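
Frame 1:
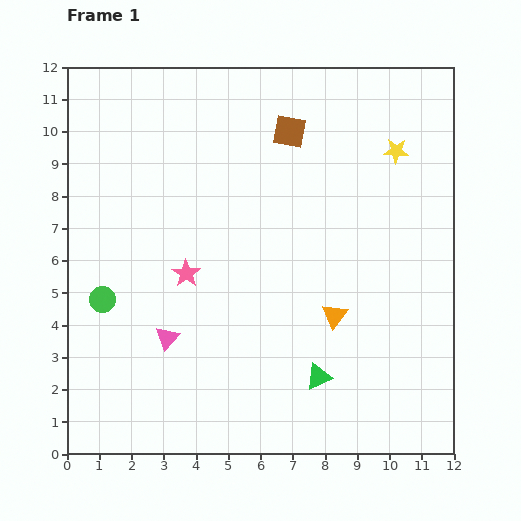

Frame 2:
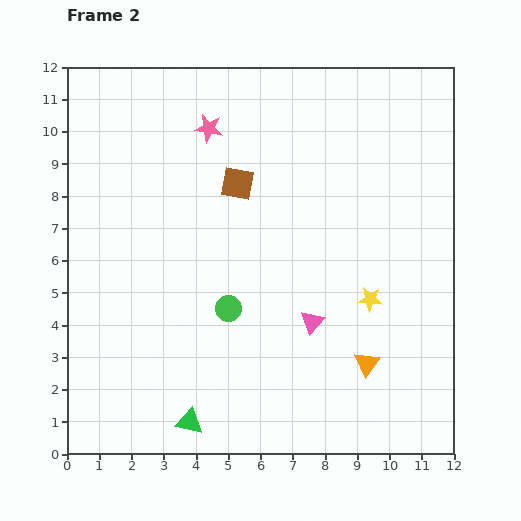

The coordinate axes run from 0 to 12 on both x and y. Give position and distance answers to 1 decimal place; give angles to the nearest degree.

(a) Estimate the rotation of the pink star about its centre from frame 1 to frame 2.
25° counter-clockwise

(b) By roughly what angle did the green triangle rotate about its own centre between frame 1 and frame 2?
36° clockwise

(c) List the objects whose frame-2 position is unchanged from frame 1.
none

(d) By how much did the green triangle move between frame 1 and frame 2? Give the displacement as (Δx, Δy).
(-4.0, -1.4)

The green triangle was at (7.8, 2.4) in frame 1 and (3.8, 1.0) in frame 2.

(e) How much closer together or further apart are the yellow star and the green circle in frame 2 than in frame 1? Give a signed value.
-5.8

Distance in frame 1: 10.2. Distance in frame 2: 4.4.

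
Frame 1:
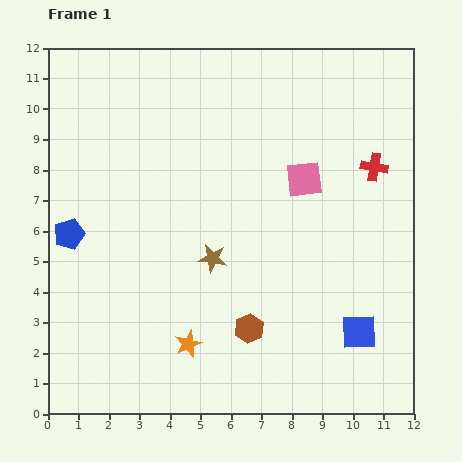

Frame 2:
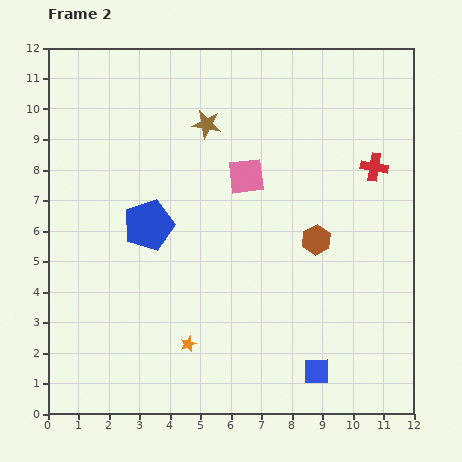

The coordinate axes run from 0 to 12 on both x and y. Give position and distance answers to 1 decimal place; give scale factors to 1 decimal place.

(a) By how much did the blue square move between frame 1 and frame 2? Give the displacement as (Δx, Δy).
(-1.4, -1.3)

The blue square was at (10.2, 2.7) in frame 1 and (8.8, 1.4) in frame 2.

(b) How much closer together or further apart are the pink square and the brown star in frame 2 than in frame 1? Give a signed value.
-1.9

Distance in frame 1: 4.0. Distance in frame 2: 2.1.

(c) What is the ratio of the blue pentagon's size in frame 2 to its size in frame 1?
1.6×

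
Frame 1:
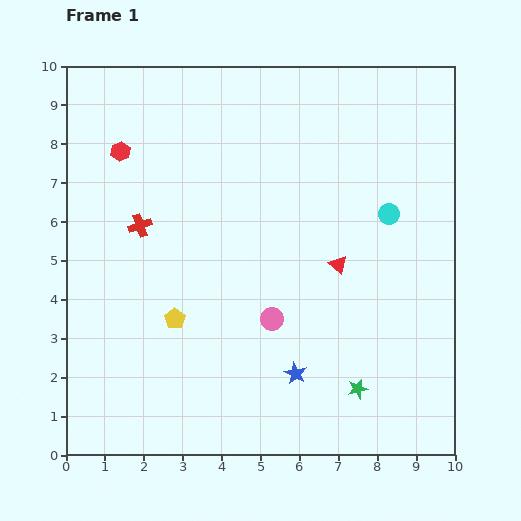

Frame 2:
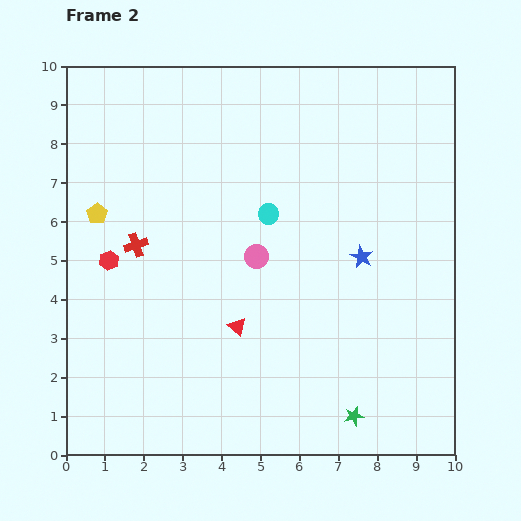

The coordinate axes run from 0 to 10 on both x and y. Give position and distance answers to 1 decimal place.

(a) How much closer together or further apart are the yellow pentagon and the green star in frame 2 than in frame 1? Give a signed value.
+3.4

Distance in frame 1: 5.0. Distance in frame 2: 8.4.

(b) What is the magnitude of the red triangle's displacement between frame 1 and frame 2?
3.1

The red triangle moved from (7.0, 4.9) to (4.4, 3.3), a distance of √(2.6² + 1.6²) ≈ 3.1.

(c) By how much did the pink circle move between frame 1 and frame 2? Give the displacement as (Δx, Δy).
(-0.4, 1.6)

The pink circle was at (5.3, 3.5) in frame 1 and (4.9, 5.1) in frame 2.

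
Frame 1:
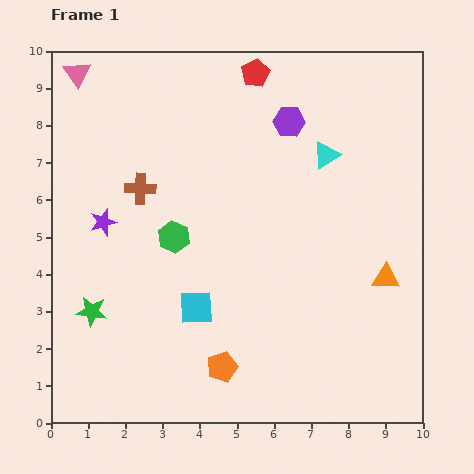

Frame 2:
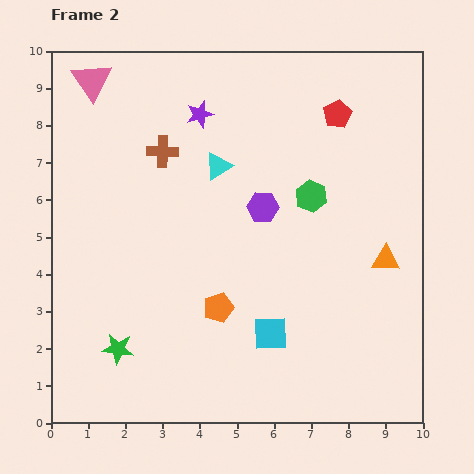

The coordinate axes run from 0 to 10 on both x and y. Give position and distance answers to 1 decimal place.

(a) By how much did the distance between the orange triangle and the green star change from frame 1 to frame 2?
-0.4

Distance in frame 1: 8.0. Distance in frame 2: 7.6.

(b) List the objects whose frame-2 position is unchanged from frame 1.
none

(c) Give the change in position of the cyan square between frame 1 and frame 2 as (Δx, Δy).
(2.0, -0.7)

The cyan square was at (3.9, 3.1) in frame 1 and (5.9, 2.4) in frame 2.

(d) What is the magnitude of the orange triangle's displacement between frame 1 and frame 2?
0.5

The orange triangle moved from (9.0, 3.9) to (9.0, 4.4), a distance of √(0.0² + 0.5²) ≈ 0.5.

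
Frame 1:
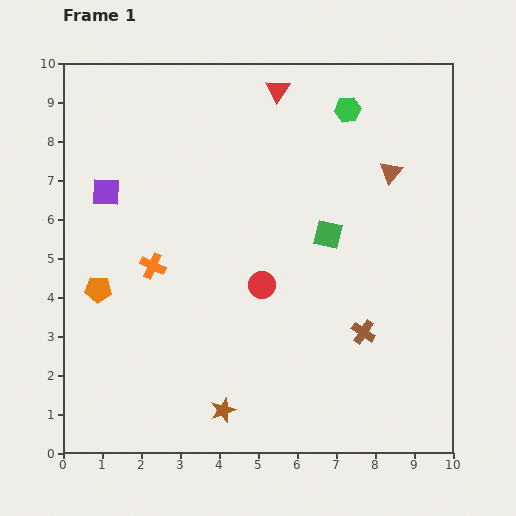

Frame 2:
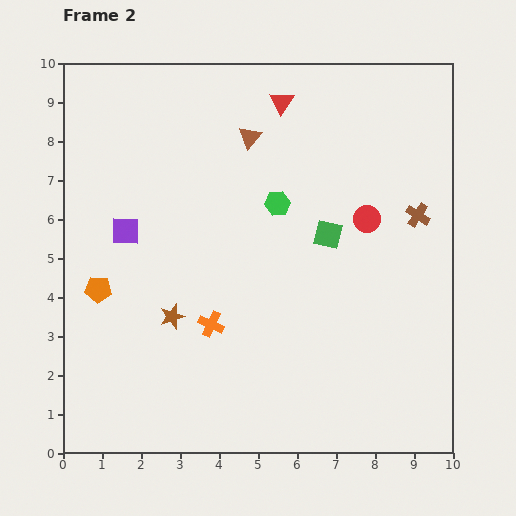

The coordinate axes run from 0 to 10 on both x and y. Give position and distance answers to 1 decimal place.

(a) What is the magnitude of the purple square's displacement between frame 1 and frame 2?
1.1

The purple square moved from (1.1, 6.7) to (1.6, 5.7), a distance of √(0.5² + 1.0²) ≈ 1.1.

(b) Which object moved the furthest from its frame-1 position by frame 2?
the brown triangle

(moved 3.7; next 3.3)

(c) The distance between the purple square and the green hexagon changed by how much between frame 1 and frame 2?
-2.5

Distance in frame 1: 6.5. Distance in frame 2: 4.0.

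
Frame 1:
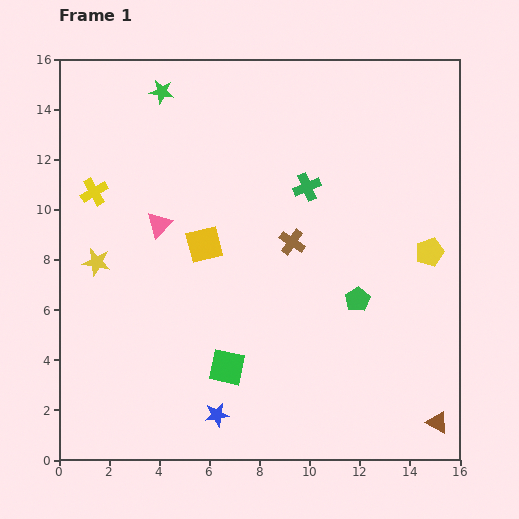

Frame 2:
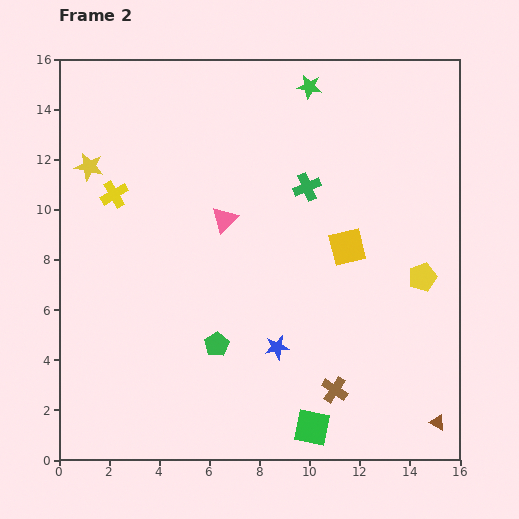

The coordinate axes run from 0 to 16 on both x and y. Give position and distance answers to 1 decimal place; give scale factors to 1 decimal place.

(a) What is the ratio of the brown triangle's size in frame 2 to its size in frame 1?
0.7×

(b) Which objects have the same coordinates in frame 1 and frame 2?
the brown triangle, the green cross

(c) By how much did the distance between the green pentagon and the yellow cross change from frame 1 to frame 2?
-4.0

Distance in frame 1: 11.3. Distance in frame 2: 7.3.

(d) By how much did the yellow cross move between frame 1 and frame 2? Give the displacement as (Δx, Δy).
(0.8, -0.1)

The yellow cross was at (1.4, 10.7) in frame 1 and (2.2, 10.6) in frame 2.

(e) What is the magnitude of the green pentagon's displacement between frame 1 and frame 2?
5.9

The green pentagon moved from (11.9, 6.4) to (6.3, 4.6), a distance of √(5.6² + 1.8²) ≈ 5.9.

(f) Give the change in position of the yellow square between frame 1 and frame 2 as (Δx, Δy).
(5.7, -0.1)

The yellow square was at (5.8, 8.6) in frame 1 and (11.5, 8.5) in frame 2.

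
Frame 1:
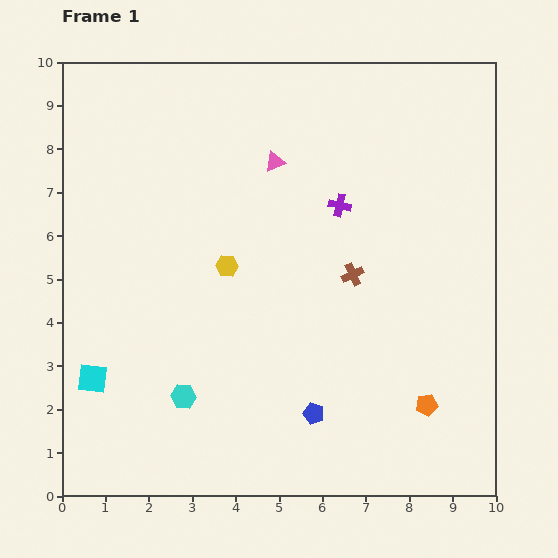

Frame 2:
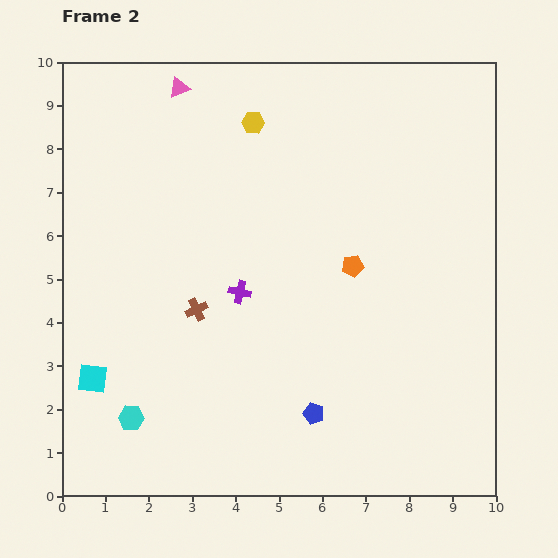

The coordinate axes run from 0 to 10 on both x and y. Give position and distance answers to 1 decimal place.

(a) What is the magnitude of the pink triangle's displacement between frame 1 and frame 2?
2.8

The pink triangle moved from (4.9, 7.7) to (2.7, 9.4), a distance of √(2.2² + 1.7²) ≈ 2.8.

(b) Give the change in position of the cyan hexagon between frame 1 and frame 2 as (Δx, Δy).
(-1.2, -0.5)

The cyan hexagon was at (2.8, 2.3) in frame 1 and (1.6, 1.8) in frame 2.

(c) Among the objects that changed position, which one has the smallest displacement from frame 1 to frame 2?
the cyan hexagon

(moved 1.3)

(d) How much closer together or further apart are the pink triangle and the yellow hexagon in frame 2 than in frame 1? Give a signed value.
-0.7

Distance in frame 1: 2.6. Distance in frame 2: 1.9.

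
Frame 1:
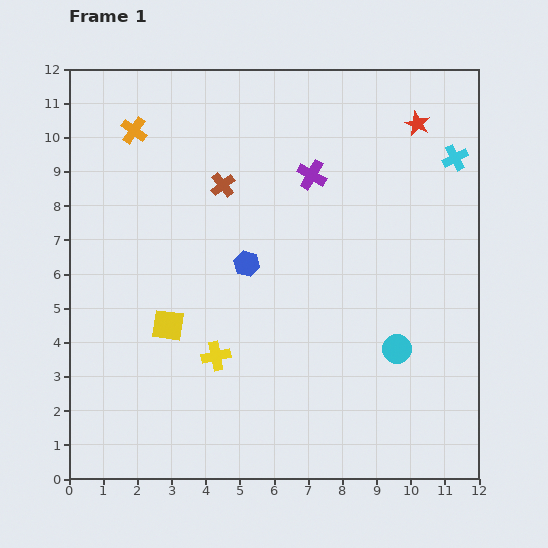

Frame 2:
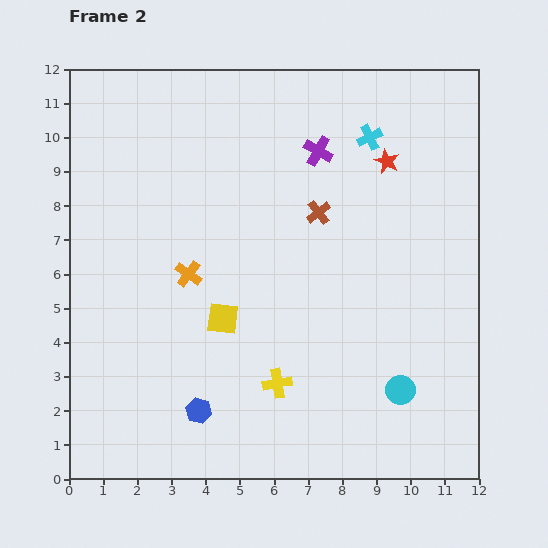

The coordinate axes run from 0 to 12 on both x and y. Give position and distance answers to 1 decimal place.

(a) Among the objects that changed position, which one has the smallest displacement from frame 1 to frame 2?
the purple cross

(moved 0.7)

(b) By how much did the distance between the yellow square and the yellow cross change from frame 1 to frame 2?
+0.8

Distance in frame 1: 1.7. Distance in frame 2: 2.5.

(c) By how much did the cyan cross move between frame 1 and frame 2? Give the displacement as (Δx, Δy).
(-2.5, 0.6)

The cyan cross was at (11.3, 9.4) in frame 1 and (8.8, 10.0) in frame 2.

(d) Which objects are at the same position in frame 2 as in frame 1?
none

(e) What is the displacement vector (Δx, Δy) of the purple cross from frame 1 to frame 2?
(0.2, 0.7)

The purple cross was at (7.1, 8.9) in frame 1 and (7.3, 9.6) in frame 2.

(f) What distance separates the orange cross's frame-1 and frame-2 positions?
4.5

The orange cross moved from (1.9, 10.2) to (3.5, 6.0), a distance of √(1.6² + 4.2²) ≈ 4.5.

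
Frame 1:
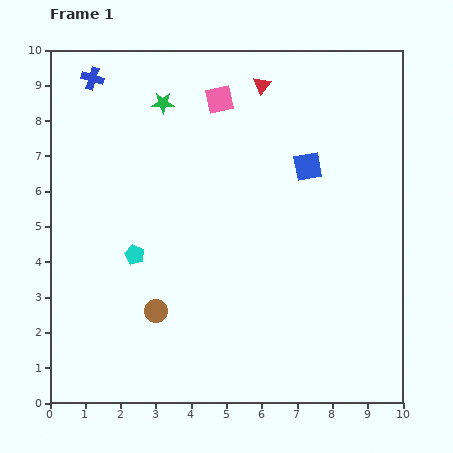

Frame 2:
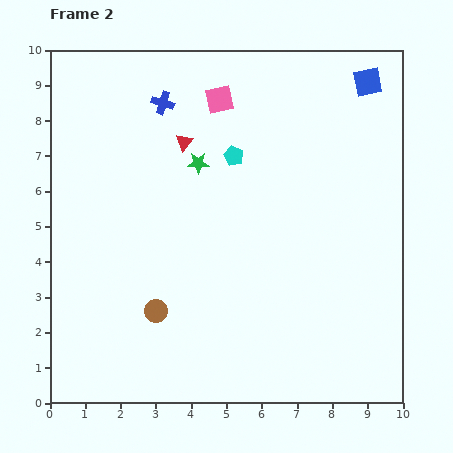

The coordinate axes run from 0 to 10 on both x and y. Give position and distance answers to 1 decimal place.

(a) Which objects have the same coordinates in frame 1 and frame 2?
the pink square, the brown circle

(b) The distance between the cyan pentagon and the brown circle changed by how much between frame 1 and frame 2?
+3.2

Distance in frame 1: 1.7. Distance in frame 2: 4.9.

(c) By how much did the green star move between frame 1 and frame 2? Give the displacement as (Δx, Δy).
(1.0, -1.7)

The green star was at (3.2, 8.5) in frame 1 and (4.2, 6.8) in frame 2.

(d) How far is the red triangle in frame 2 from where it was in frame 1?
2.7

The red triangle moved from (6.0, 9.0) to (3.8, 7.4), a distance of √(2.2² + 1.6²) ≈ 2.7.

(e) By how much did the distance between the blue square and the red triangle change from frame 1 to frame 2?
+2.9

Distance in frame 1: 2.6. Distance in frame 2: 5.5.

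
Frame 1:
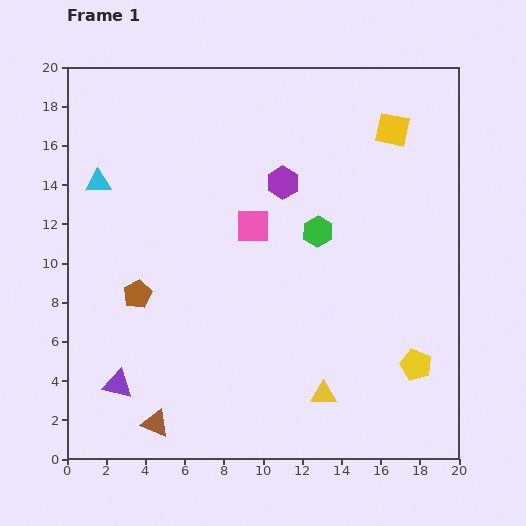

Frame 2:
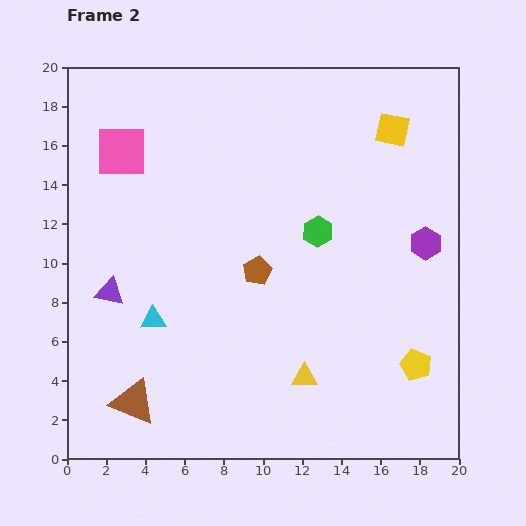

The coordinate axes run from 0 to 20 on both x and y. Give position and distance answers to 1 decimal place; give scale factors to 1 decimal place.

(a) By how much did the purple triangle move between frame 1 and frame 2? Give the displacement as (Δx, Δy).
(-0.4, 4.7)

The purple triangle was at (2.6, 3.8) in frame 1 and (2.2, 8.5) in frame 2.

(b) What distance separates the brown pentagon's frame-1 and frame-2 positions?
6.2

The brown pentagon moved from (3.6, 8.4) to (9.7, 9.6), a distance of √(6.1² + 1.2²) ≈ 6.2.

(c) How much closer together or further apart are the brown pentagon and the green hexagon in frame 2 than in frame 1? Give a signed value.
-6.0

Distance in frame 1: 9.7. Distance in frame 2: 3.7.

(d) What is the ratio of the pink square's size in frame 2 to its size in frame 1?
1.5×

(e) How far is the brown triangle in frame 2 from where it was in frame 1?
1.6

The brown triangle moved from (4.5, 1.8) to (3.4, 2.9), a distance of √(1.1² + 1.1²) ≈ 1.6.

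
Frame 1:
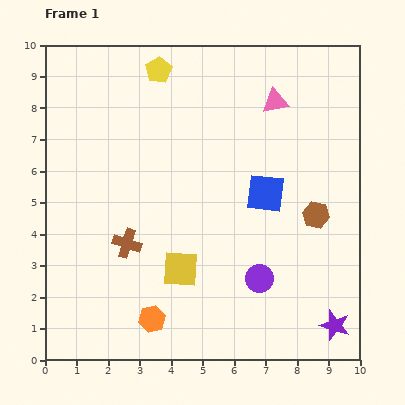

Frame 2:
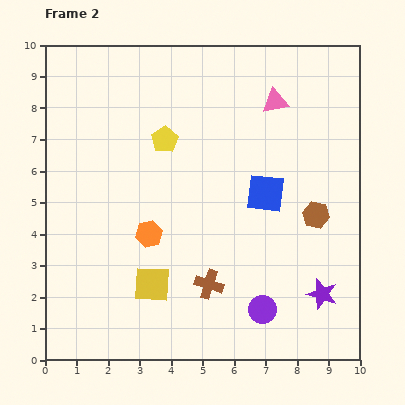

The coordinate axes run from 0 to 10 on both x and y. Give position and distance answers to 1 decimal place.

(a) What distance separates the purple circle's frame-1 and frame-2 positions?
1.0

The purple circle moved from (6.8, 2.6) to (6.9, 1.6), a distance of √(0.1² + 1.0²) ≈ 1.0.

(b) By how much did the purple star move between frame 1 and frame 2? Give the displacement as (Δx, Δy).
(-0.4, 1.0)

The purple star was at (9.2, 1.1) in frame 1 and (8.8, 2.1) in frame 2.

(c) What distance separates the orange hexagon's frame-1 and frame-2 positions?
2.7

The orange hexagon moved from (3.4, 1.3) to (3.3, 4.0), a distance of √(0.1² + 2.7²) ≈ 2.7.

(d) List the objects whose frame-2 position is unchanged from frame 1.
the pink triangle, the brown hexagon, the blue square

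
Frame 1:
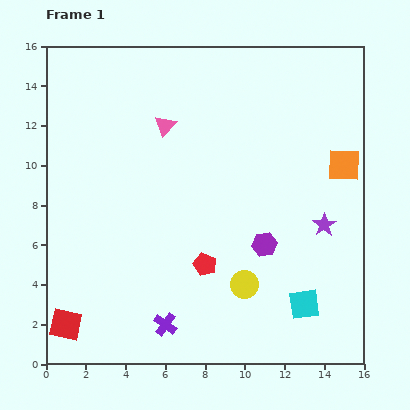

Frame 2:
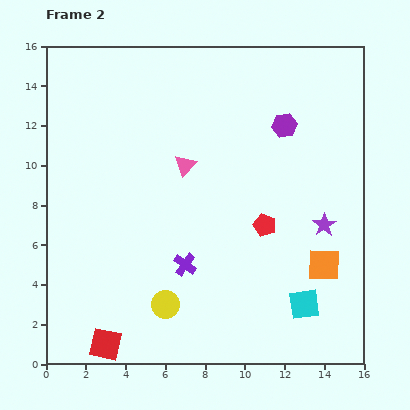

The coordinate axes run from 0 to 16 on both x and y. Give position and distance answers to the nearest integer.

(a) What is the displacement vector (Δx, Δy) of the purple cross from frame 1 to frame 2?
(1, 3)

The purple cross was at (6, 2) in frame 1 and (7, 5) in frame 2.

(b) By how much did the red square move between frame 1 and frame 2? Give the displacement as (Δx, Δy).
(2, -1)

The red square was at (1, 2) in frame 1 and (3, 1) in frame 2.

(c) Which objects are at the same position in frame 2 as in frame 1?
the purple star, the cyan square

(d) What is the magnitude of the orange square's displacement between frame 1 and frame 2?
5

The orange square moved from (15, 10) to (14, 5), a distance of √(1² + 5²) ≈ 5.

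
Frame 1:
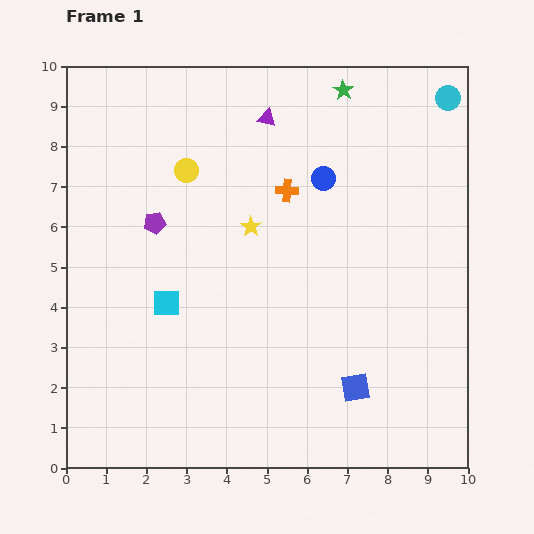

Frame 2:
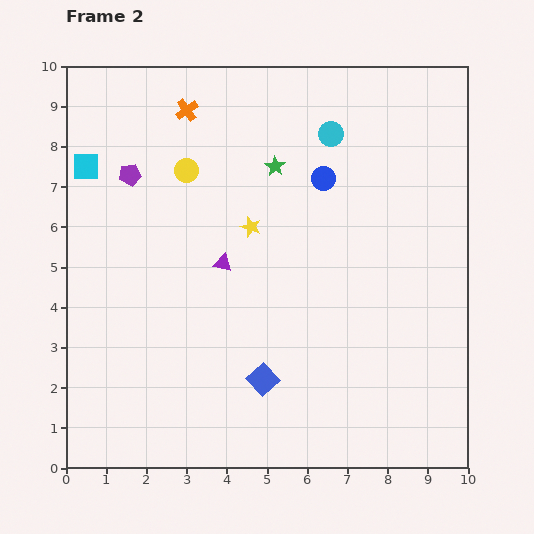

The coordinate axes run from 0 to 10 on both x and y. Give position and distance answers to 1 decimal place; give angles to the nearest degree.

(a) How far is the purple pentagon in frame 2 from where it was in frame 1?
1.3

The purple pentagon moved from (2.2, 6.1) to (1.6, 7.3), a distance of √(0.6² + 1.2²) ≈ 1.3.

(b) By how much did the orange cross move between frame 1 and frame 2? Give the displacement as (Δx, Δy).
(-2.5, 2.0)

The orange cross was at (5.5, 6.9) in frame 1 and (3.0, 8.9) in frame 2.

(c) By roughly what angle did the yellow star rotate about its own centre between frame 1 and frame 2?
16° counter-clockwise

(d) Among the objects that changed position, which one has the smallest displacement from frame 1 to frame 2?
the purple pentagon

(moved 1.3)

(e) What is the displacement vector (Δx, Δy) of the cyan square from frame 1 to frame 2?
(-2.0, 3.4)

The cyan square was at (2.5, 4.1) in frame 1 and (0.5, 7.5) in frame 2.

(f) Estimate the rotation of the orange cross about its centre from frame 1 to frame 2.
39° counter-clockwise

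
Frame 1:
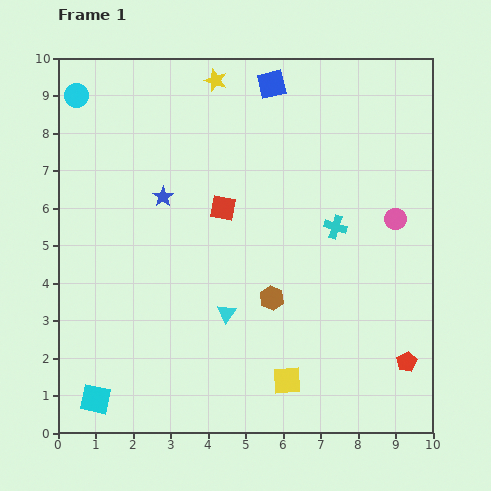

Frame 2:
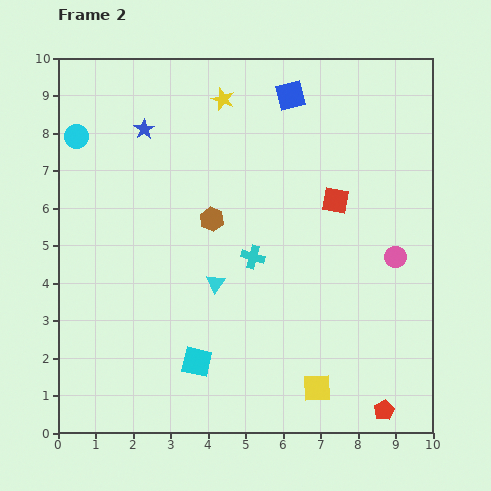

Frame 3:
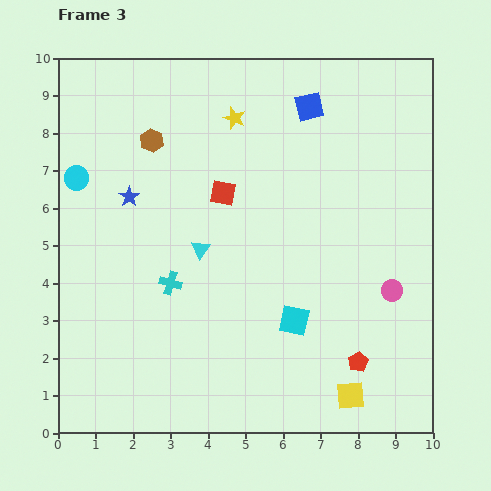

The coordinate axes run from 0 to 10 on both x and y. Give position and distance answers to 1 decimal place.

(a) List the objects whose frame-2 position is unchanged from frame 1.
none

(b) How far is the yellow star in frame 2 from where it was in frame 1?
0.5

The yellow star moved from (4.2, 9.4) to (4.4, 8.9), a distance of √(0.2² + 0.5²) ≈ 0.5.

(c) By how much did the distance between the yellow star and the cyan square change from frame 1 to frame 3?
-3.5

Distance in frame 1: 9.1. Distance in frame 3: 5.6.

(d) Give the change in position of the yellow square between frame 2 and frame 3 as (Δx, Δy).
(0.9, -0.2)

The yellow square was at (6.9, 1.2) in frame 2 and (7.8, 1.0) in frame 3.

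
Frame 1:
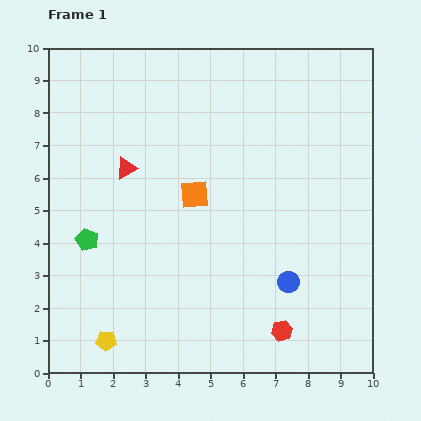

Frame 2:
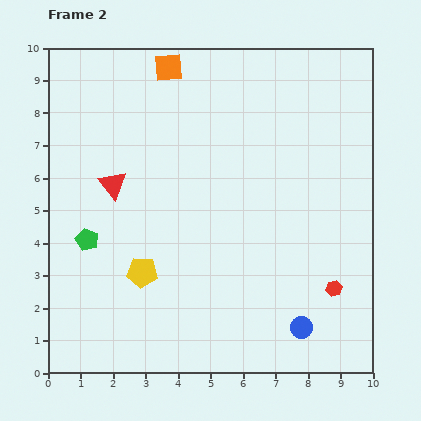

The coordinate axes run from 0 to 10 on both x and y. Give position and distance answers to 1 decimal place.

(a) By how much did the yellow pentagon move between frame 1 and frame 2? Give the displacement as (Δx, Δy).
(1.1, 2.1)

The yellow pentagon was at (1.8, 1.0) in frame 1 and (2.9, 3.1) in frame 2.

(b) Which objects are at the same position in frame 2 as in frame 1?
the green pentagon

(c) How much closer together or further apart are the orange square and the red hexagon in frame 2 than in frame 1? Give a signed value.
+3.5

Distance in frame 1: 5.0. Distance in frame 2: 8.5.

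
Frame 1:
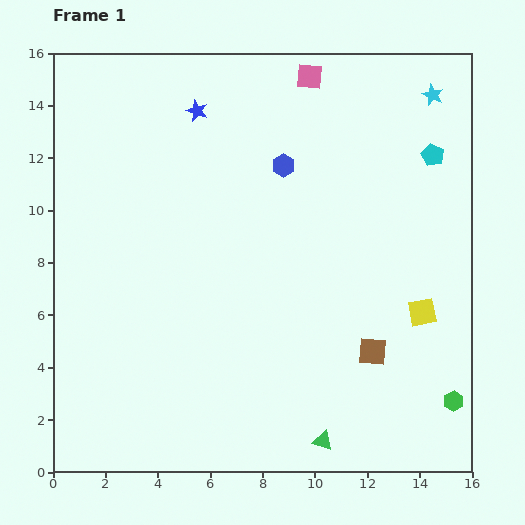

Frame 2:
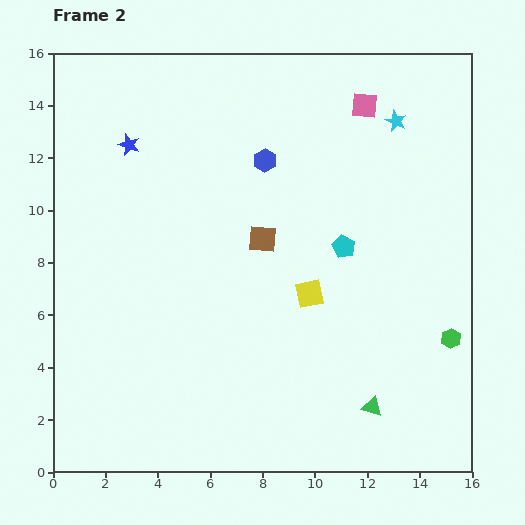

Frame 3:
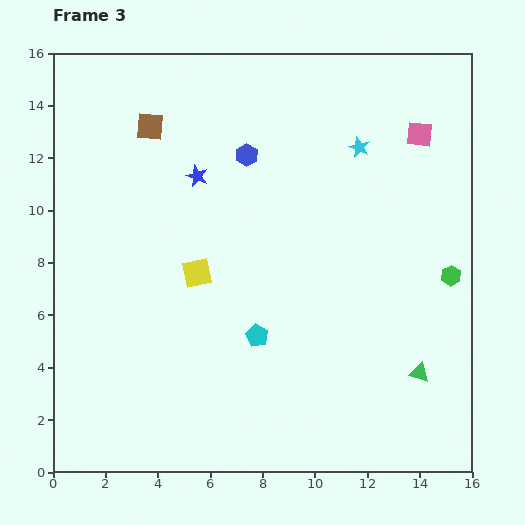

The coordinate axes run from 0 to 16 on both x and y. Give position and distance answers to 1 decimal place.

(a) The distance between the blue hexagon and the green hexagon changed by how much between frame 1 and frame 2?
-1.3

Distance in frame 1: 11.1. Distance in frame 2: 9.8.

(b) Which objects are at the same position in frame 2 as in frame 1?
none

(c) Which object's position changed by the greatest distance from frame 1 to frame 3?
the brown square

(moved 12.1; next 9.6)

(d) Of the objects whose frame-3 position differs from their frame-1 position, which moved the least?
the blue hexagon

(moved 1.5)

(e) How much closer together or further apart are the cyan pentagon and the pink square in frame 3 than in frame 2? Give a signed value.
+4.4

Distance in frame 2: 5.5. Distance in frame 3: 9.9.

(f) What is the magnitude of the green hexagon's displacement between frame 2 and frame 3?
2.4

The green hexagon moved from (15.2, 5.1) to (15.2, 7.5), a distance of √(0.0² + 2.4²) ≈ 2.4.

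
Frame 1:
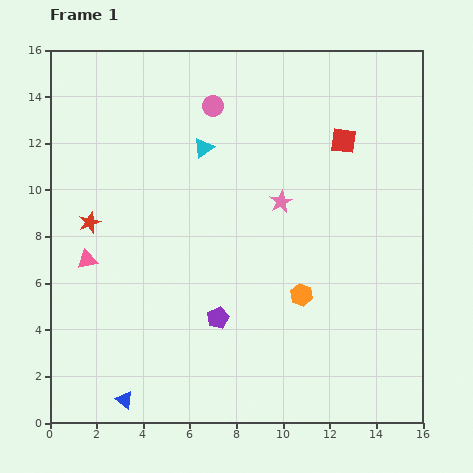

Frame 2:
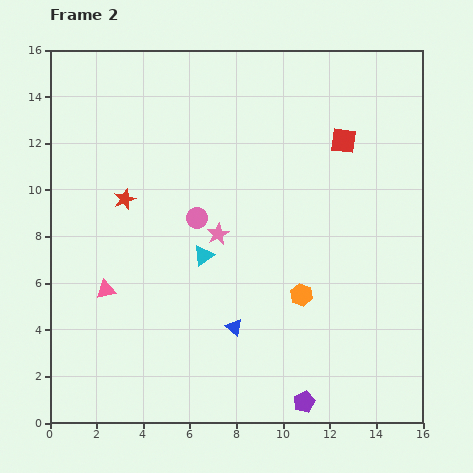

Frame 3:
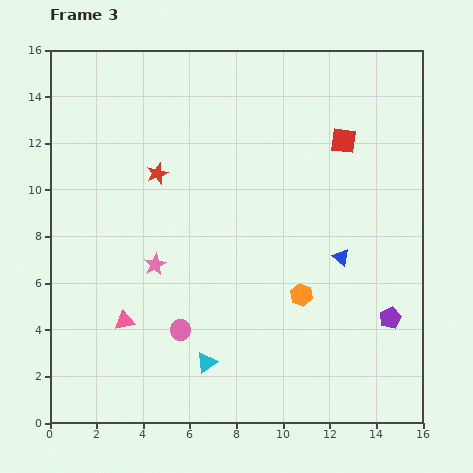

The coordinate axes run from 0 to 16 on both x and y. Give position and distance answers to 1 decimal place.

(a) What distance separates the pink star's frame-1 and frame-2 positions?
3.0

The pink star moved from (9.9, 9.5) to (7.2, 8.1), a distance of √(2.7² + 1.4²) ≈ 3.0.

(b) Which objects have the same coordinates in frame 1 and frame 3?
the orange hexagon, the red square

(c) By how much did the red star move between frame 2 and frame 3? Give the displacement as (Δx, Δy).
(1.4, 1.1)

The red star was at (3.2, 9.6) in frame 2 and (4.6, 10.7) in frame 3.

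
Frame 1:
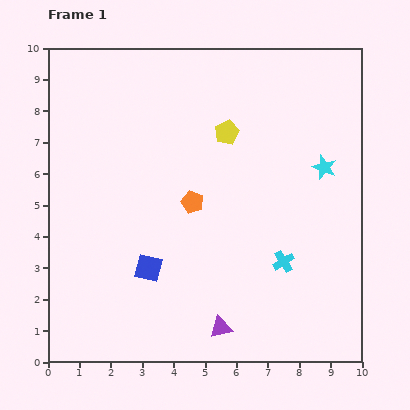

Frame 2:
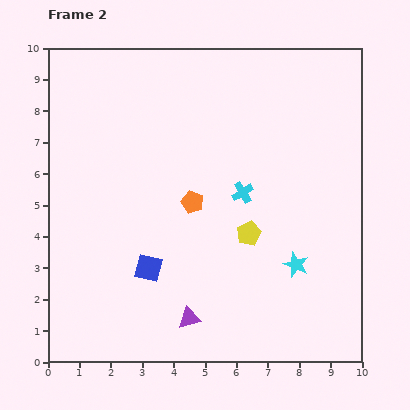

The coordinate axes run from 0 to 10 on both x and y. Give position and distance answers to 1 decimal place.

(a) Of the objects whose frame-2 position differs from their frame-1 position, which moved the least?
the purple triangle

(moved 1.0)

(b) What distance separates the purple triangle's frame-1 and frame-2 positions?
1.0

The purple triangle moved from (5.5, 1.1) to (4.5, 1.4), a distance of √(1.0² + 0.3²) ≈ 1.0.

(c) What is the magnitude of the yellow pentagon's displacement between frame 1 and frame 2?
3.3

The yellow pentagon moved from (5.7, 7.3) to (6.4, 4.1), a distance of √(0.7² + 3.2²) ≈ 3.3.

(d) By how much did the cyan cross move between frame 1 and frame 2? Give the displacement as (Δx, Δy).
(-1.3, 2.2)

The cyan cross was at (7.5, 3.2) in frame 1 and (6.2, 5.4) in frame 2.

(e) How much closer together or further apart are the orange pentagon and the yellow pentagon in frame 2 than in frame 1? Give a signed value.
-0.4

Distance in frame 1: 2.5. Distance in frame 2: 2.1.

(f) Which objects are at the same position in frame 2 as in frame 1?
the orange pentagon, the blue square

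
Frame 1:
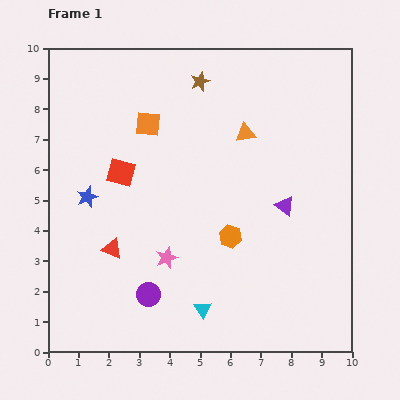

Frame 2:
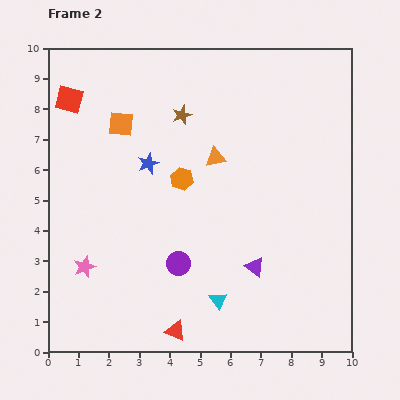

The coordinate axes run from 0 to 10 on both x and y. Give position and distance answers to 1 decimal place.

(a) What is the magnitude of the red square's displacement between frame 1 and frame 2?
2.9

The red square moved from (2.4, 5.9) to (0.7, 8.3), a distance of √(1.7² + 2.4²) ≈ 2.9.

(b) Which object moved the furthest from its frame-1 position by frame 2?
the red triangle

(moved 3.4; next 2.9)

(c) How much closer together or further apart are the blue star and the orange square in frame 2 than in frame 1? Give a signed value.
-1.5

Distance in frame 1: 3.1. Distance in frame 2: 1.6.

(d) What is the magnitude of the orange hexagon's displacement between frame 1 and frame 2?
2.5

The orange hexagon moved from (6.0, 3.8) to (4.4, 5.7), a distance of √(1.6² + 1.9²) ≈ 2.5.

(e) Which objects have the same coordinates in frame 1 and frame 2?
none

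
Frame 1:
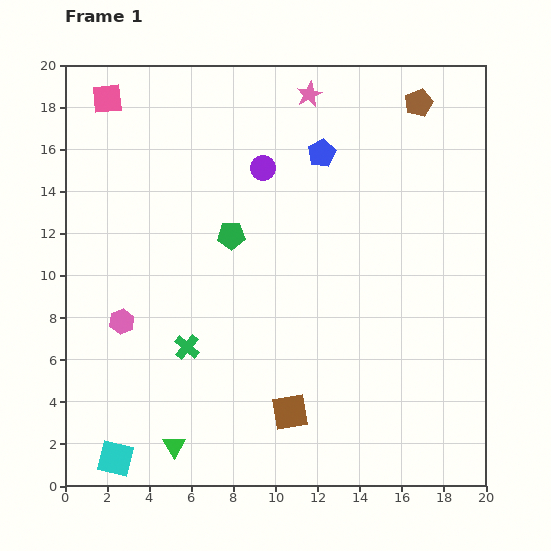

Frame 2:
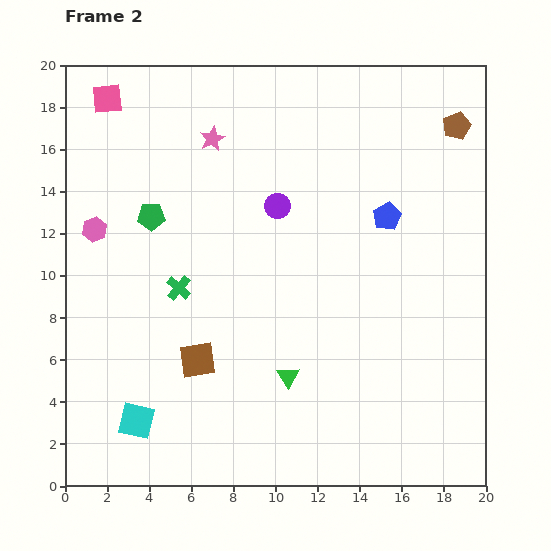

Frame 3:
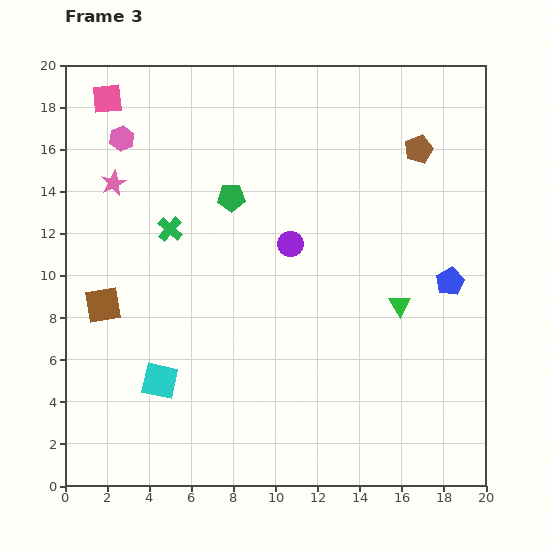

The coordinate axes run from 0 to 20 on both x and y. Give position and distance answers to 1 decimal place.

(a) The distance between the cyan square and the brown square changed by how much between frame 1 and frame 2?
-4.5

Distance in frame 1: 8.6. Distance in frame 2: 4.1.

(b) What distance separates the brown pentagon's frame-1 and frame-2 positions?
2.1

The brown pentagon moved from (16.8, 18.2) to (18.6, 17.1), a distance of √(1.8² + 1.1²) ≈ 2.1.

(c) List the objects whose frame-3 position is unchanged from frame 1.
the pink square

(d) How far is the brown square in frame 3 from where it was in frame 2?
5.2

The brown square moved from (6.3, 6.0) to (1.8, 8.6), a distance of √(4.5² + 2.6²) ≈ 5.2.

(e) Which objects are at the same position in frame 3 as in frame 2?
the pink square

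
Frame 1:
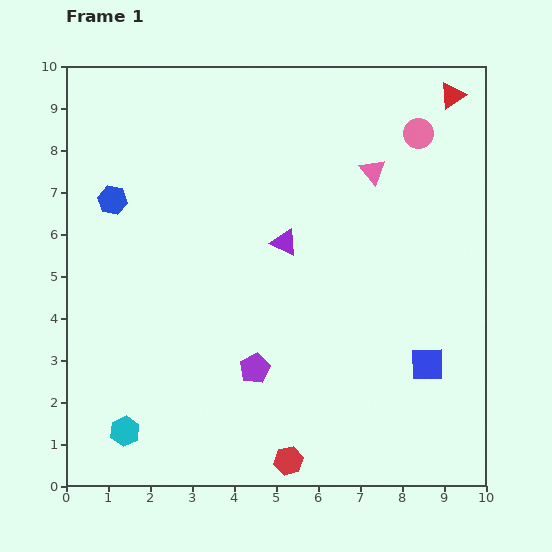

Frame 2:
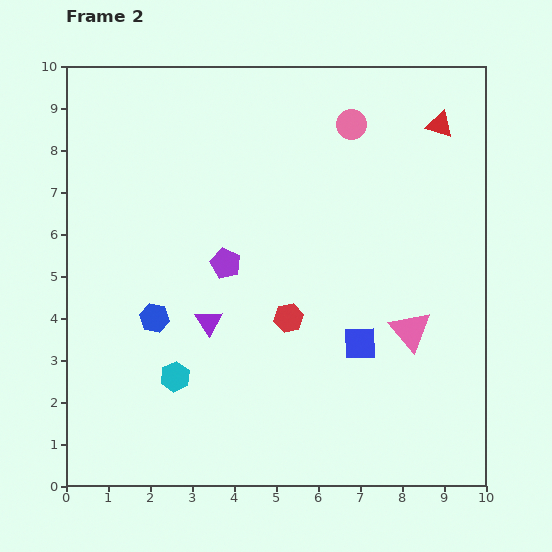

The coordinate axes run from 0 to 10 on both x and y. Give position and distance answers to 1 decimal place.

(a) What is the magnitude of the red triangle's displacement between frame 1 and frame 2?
0.8

The red triangle moved from (9.2, 9.3) to (8.9, 8.6), a distance of √(0.3² + 0.7²) ≈ 0.8.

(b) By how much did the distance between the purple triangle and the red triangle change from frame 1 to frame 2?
+1.9

Distance in frame 1: 5.3. Distance in frame 2: 7.2.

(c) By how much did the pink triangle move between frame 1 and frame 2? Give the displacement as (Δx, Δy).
(0.9, -3.8)

The pink triangle was at (7.3, 7.5) in frame 1 and (8.2, 3.7) in frame 2.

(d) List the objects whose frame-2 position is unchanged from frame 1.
none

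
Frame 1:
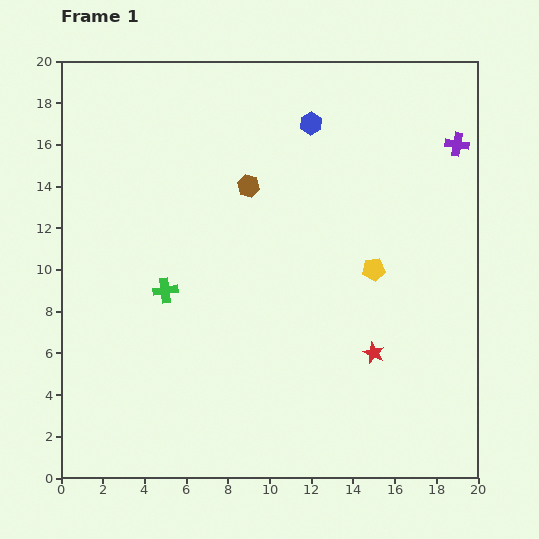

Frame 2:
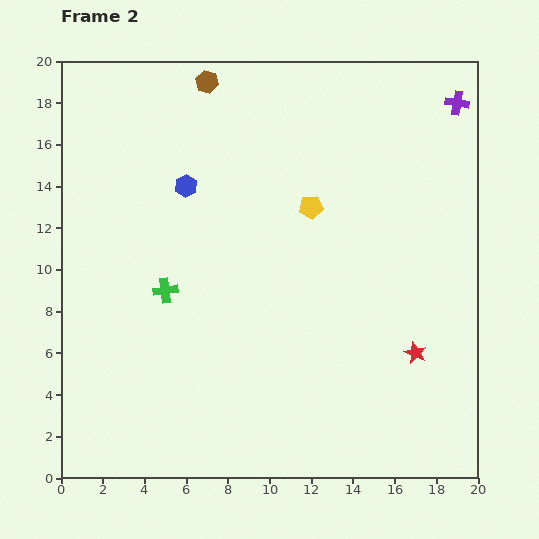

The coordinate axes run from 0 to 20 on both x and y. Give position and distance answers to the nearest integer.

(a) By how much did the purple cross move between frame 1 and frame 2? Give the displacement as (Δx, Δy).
(0, 2)

The purple cross was at (19, 16) in frame 1 and (19, 18) in frame 2.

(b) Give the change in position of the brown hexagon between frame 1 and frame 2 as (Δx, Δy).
(-2, 5)

The brown hexagon was at (9, 14) in frame 1 and (7, 19) in frame 2.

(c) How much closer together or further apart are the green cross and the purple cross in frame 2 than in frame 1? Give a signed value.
+1

Distance in frame 1: 16. Distance in frame 2: 17.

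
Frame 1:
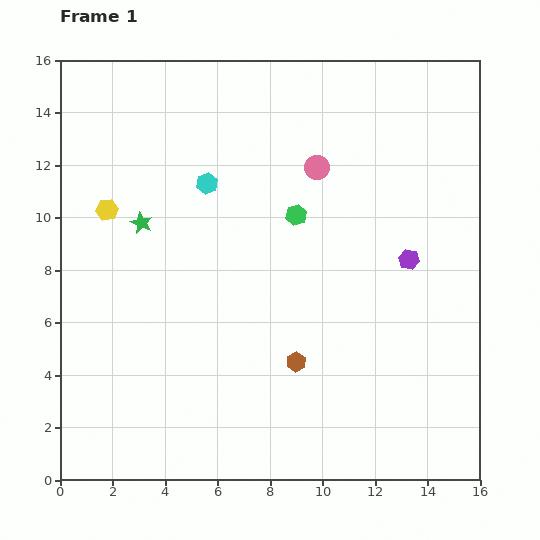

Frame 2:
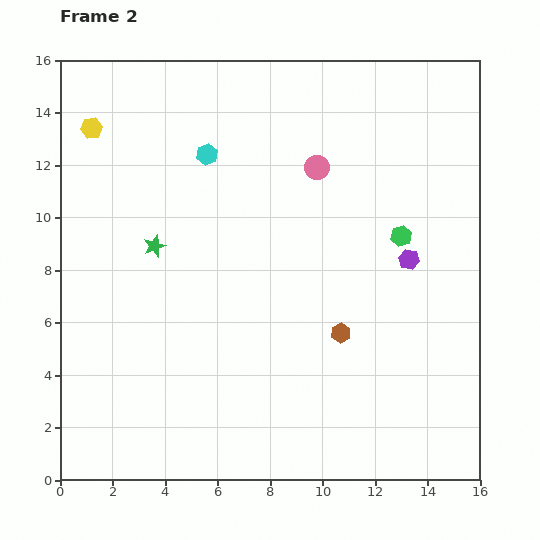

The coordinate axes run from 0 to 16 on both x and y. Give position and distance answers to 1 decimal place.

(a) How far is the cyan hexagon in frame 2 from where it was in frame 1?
1.1

The cyan hexagon moved from (5.6, 11.3) to (5.6, 12.4), a distance of √(0.0² + 1.1²) ≈ 1.1.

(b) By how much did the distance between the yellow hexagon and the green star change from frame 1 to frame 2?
+3.7

Distance in frame 1: 1.4. Distance in frame 2: 5.1.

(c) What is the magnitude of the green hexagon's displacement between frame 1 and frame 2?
4.1

The green hexagon moved from (9.0, 10.1) to (13.0, 9.3), a distance of √(4.0² + 0.8²) ≈ 4.1.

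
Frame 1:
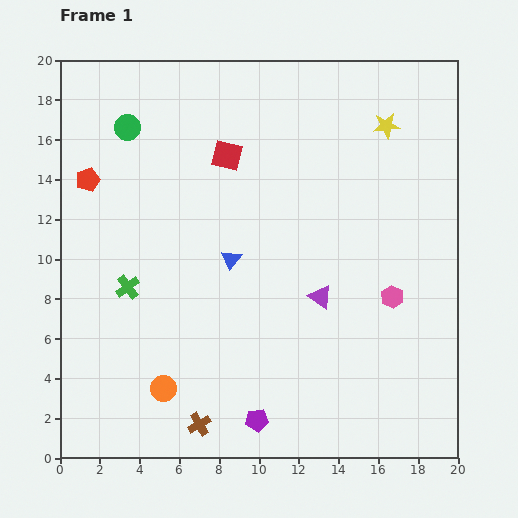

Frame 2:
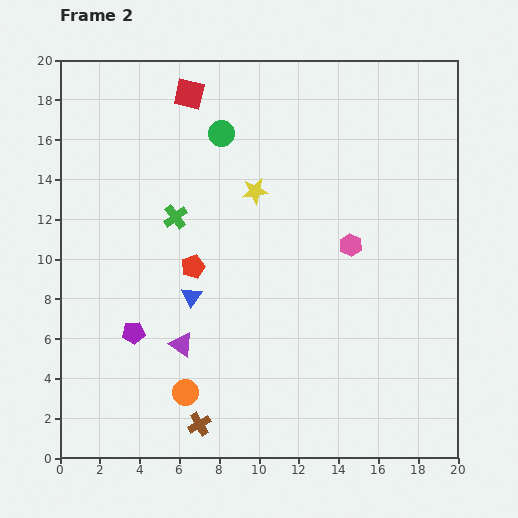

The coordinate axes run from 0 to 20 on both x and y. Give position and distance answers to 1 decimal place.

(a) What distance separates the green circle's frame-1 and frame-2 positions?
4.7

The green circle moved from (3.4, 16.6) to (8.1, 16.3), a distance of √(4.7² + 0.3²) ≈ 4.7.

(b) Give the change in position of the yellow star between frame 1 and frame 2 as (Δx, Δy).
(-6.6, -3.3)

The yellow star was at (16.4, 16.7) in frame 1 and (9.8, 13.4) in frame 2.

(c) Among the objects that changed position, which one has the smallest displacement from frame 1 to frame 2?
the orange circle

(moved 1.1)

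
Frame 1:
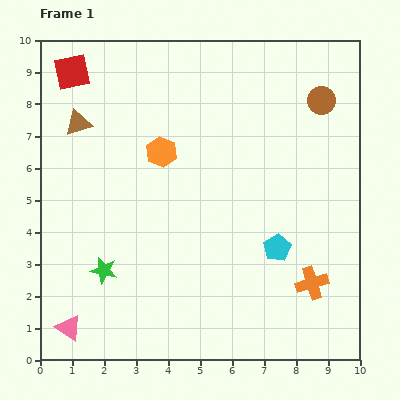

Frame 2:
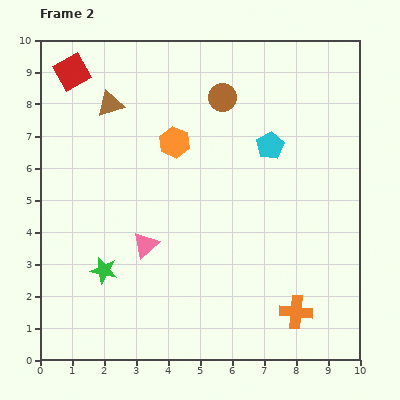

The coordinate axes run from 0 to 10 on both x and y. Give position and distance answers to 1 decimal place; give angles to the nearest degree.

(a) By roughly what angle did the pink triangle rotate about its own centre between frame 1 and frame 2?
44° clockwise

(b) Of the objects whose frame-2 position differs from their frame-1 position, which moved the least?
the orange hexagon

(moved 0.5)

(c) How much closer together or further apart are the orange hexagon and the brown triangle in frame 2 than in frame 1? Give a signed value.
-0.5

Distance in frame 1: 2.8. Distance in frame 2: 2.3.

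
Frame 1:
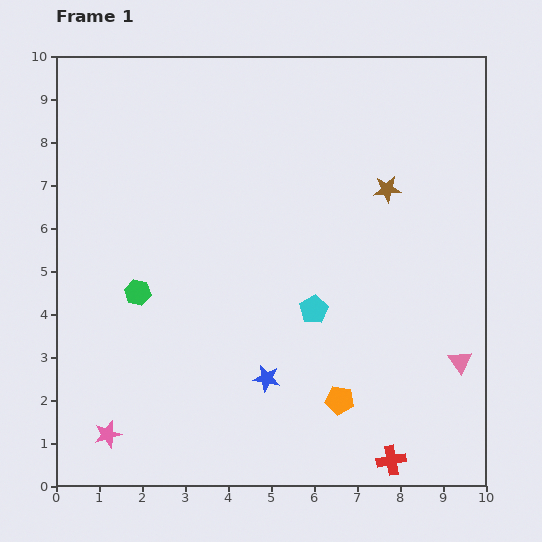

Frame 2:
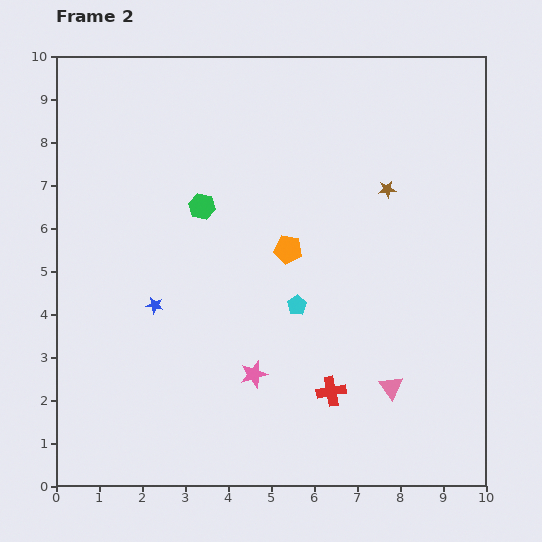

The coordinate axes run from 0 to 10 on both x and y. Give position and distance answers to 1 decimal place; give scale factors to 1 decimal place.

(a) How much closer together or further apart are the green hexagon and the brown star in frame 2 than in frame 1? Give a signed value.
-2.0

Distance in frame 1: 6.3. Distance in frame 2: 4.3.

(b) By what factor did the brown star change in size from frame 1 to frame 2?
0.7×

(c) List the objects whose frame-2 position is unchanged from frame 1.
the brown star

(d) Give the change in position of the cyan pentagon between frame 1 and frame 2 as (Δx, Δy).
(-0.4, 0.1)

The cyan pentagon was at (6.0, 4.1) in frame 1 and (5.6, 4.2) in frame 2.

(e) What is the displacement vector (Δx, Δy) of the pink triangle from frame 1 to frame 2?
(-1.6, -0.6)

The pink triangle was at (9.4, 2.9) in frame 1 and (7.8, 2.3) in frame 2.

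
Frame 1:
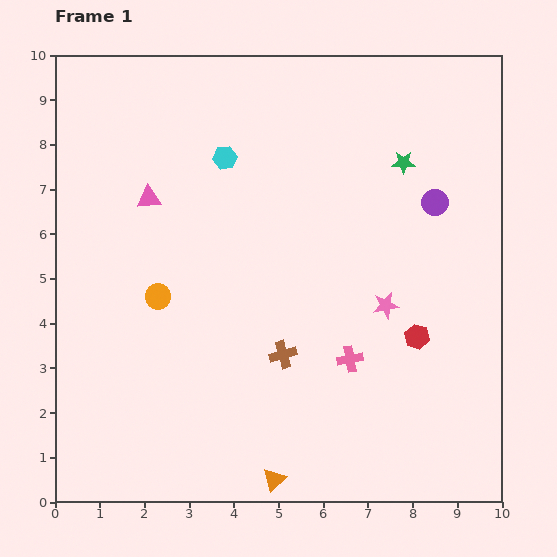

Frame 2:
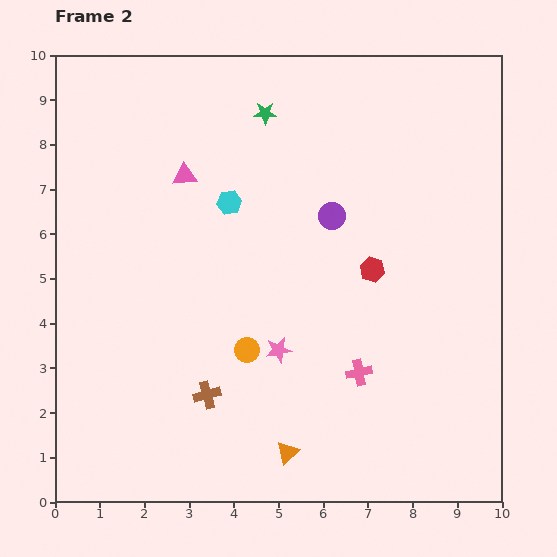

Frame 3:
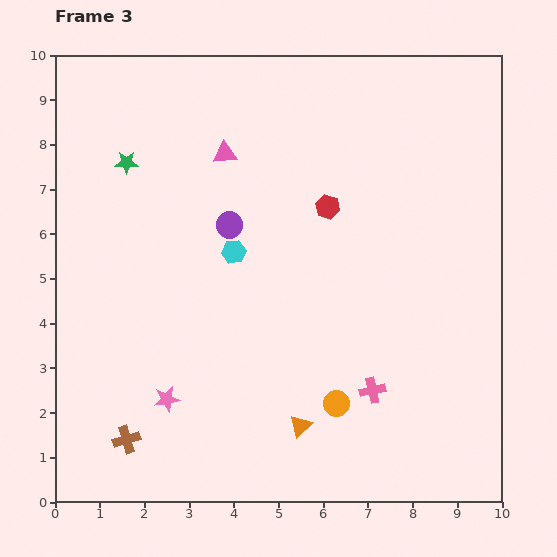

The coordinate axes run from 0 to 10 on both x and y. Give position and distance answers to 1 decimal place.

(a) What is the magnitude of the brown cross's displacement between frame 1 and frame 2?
1.9

The brown cross moved from (5.1, 3.3) to (3.4, 2.4), a distance of √(1.7² + 0.9²) ≈ 1.9.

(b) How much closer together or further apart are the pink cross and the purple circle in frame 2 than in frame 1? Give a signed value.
-0.4

Distance in frame 1: 4.0. Distance in frame 2: 3.6.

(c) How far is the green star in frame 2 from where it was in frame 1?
3.3

The green star moved from (7.8, 7.6) to (4.7, 8.7), a distance of √(3.1² + 1.1²) ≈ 3.3.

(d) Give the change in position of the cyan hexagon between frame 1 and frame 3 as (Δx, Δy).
(0.2, -2.1)

The cyan hexagon was at (3.8, 7.7) in frame 1 and (4.0, 5.6) in frame 3.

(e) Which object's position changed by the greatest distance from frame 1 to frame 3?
the green star

(moved 6.2; next 5.3)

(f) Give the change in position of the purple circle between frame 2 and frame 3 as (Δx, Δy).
(-2.3, -0.2)

The purple circle was at (6.2, 6.4) in frame 2 and (3.9, 6.2) in frame 3.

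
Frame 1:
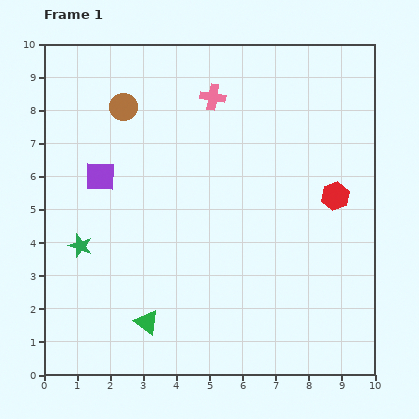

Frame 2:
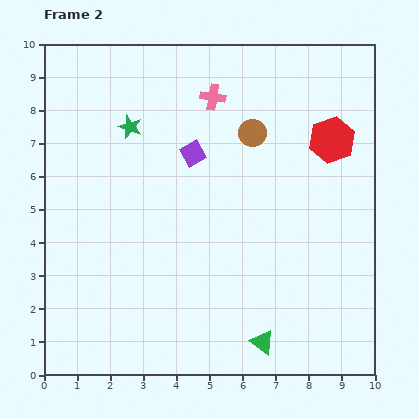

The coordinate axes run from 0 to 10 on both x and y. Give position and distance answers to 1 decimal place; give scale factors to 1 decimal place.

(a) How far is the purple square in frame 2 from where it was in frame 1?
2.9

The purple square moved from (1.7, 6.0) to (4.5, 6.7), a distance of √(2.8² + 0.7²) ≈ 2.9.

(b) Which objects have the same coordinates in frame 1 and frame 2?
the pink cross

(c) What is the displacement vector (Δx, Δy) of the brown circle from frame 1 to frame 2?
(3.9, -0.8)

The brown circle was at (2.4, 8.1) in frame 1 and (6.3, 7.3) in frame 2.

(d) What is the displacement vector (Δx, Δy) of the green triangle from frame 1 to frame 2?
(3.5, -0.6)

The green triangle was at (3.1, 1.6) in frame 1 and (6.6, 1.0) in frame 2.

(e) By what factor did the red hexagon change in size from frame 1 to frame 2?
1.6×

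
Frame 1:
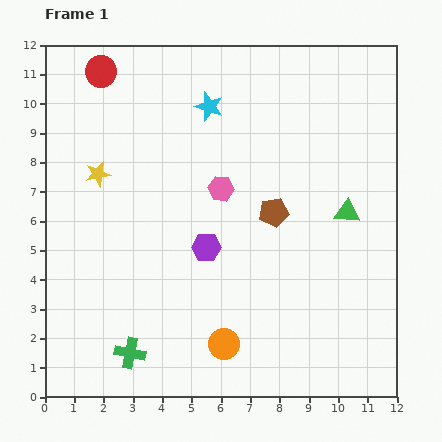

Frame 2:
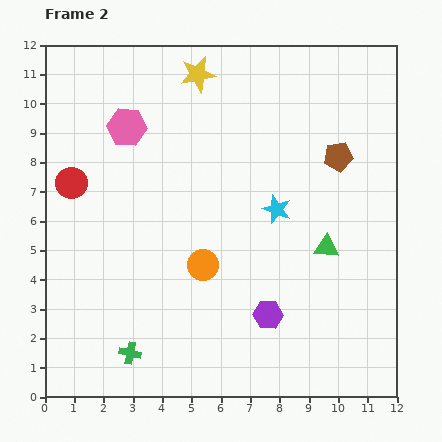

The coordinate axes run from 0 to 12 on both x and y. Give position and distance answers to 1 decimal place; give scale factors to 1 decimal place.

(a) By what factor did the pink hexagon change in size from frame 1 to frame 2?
1.5×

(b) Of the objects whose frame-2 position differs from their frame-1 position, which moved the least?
the green triangle

(moved 1.4)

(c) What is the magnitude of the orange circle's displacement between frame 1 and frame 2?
2.8

The orange circle moved from (6.1, 1.8) to (5.4, 4.5), a distance of √(0.7² + 2.7²) ≈ 2.8.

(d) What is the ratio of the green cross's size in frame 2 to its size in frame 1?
0.7×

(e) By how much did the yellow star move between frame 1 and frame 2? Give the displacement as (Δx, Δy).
(3.4, 3.4)

The yellow star was at (1.8, 7.6) in frame 1 and (5.2, 11.0) in frame 2.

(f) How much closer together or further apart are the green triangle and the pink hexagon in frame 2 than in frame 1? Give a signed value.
+3.5

Distance in frame 1: 4.4. Distance in frame 2: 7.9.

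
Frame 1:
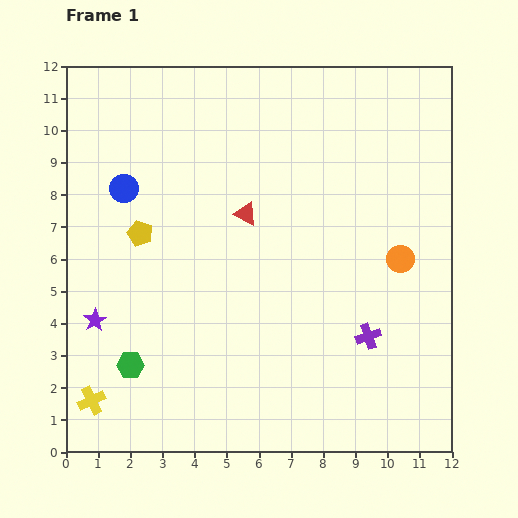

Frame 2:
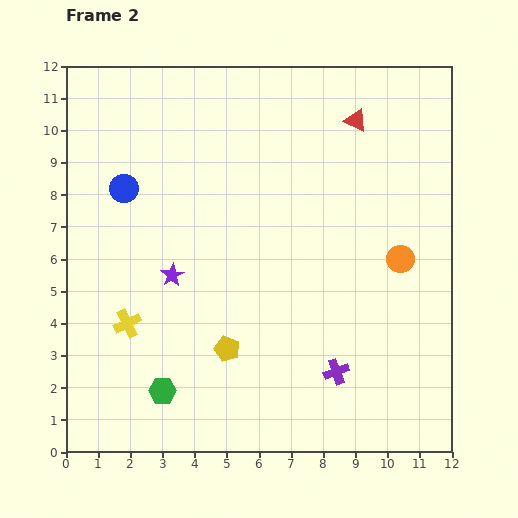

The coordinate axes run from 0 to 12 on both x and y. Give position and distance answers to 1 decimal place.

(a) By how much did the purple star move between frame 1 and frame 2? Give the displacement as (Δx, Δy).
(2.4, 1.4)

The purple star was at (0.9, 4.1) in frame 1 and (3.3, 5.5) in frame 2.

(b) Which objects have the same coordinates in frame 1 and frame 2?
the blue circle, the orange circle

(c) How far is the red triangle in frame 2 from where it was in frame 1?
4.5

The red triangle moved from (5.6, 7.4) to (9.0, 10.3), a distance of √(3.4² + 2.9²) ≈ 4.5.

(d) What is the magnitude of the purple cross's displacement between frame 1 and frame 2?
1.5

The purple cross moved from (9.4, 3.6) to (8.4, 2.5), a distance of √(1.0² + 1.1²) ≈ 1.5.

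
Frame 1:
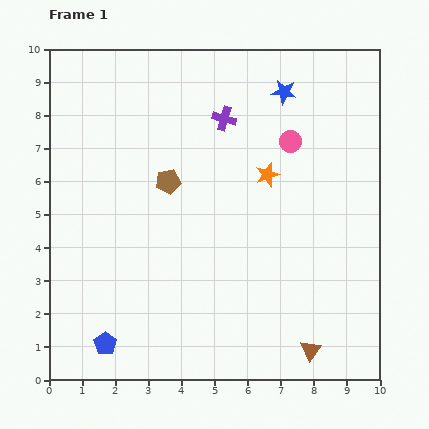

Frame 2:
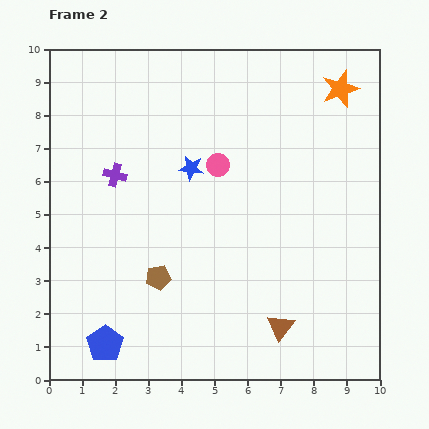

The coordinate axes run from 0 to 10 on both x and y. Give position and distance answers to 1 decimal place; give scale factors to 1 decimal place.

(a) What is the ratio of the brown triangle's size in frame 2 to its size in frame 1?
1.3×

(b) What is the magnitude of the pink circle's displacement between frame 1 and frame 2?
2.3

The pink circle moved from (7.3, 7.2) to (5.1, 6.5), a distance of √(2.2² + 0.7²) ≈ 2.3.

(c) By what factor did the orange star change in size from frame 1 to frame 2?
1.6×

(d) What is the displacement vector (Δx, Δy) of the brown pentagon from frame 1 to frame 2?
(-0.3, -2.9)

The brown pentagon was at (3.6, 6.0) in frame 1 and (3.3, 3.1) in frame 2.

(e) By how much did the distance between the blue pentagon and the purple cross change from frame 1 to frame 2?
-2.6

Distance in frame 1: 7.7. Distance in frame 2: 5.1.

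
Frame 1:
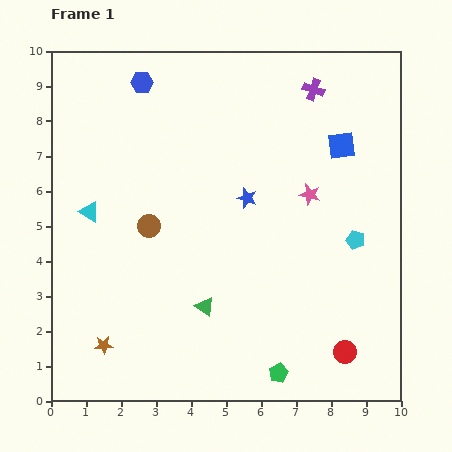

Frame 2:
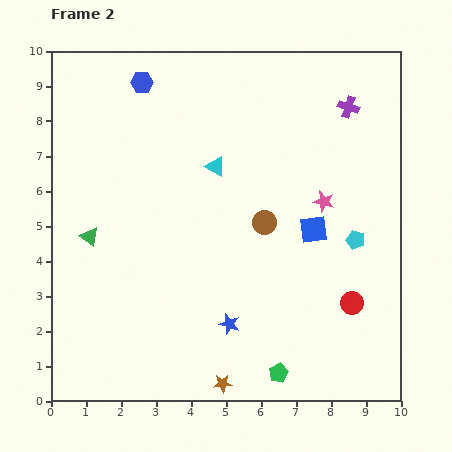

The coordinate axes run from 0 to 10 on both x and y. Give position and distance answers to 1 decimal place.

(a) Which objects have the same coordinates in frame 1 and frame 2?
the blue hexagon, the cyan pentagon, the green pentagon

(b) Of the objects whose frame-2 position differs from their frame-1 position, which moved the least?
the pink star

(moved 0.4)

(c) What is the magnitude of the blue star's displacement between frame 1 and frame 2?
3.6

The blue star moved from (5.6, 5.8) to (5.1, 2.2), a distance of √(0.5² + 3.6²) ≈ 3.6.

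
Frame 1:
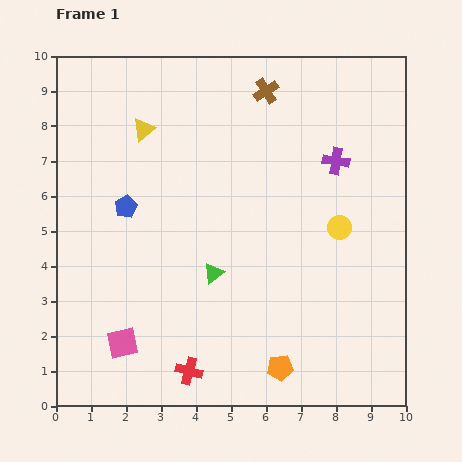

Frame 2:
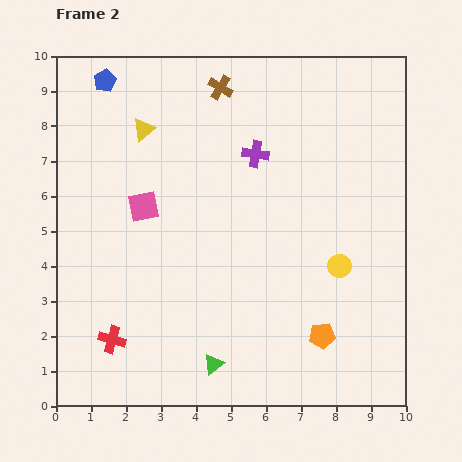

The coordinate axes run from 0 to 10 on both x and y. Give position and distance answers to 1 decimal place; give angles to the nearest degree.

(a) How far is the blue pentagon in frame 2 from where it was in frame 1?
3.6

The blue pentagon moved from (2.0, 5.7) to (1.4, 9.3), a distance of √(0.6² + 3.6²) ≈ 3.6.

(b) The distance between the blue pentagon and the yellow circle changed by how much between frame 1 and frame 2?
+2.4

Distance in frame 1: 6.1. Distance in frame 2: 8.5.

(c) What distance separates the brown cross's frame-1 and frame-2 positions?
1.3

The brown cross moved from (6.0, 9.0) to (4.7, 9.1), a distance of √(1.3² + 0.1²) ≈ 1.3.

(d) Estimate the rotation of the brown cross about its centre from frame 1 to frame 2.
27° counter-clockwise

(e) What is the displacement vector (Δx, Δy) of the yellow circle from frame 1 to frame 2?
(0.0, -1.1)

The yellow circle was at (8.1, 5.1) in frame 1 and (8.1, 4.0) in frame 2.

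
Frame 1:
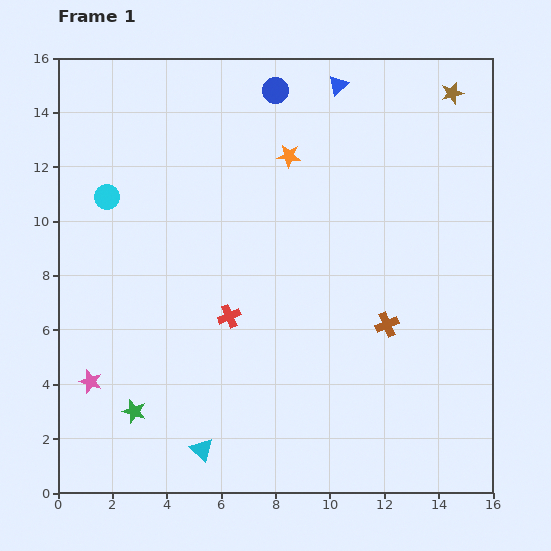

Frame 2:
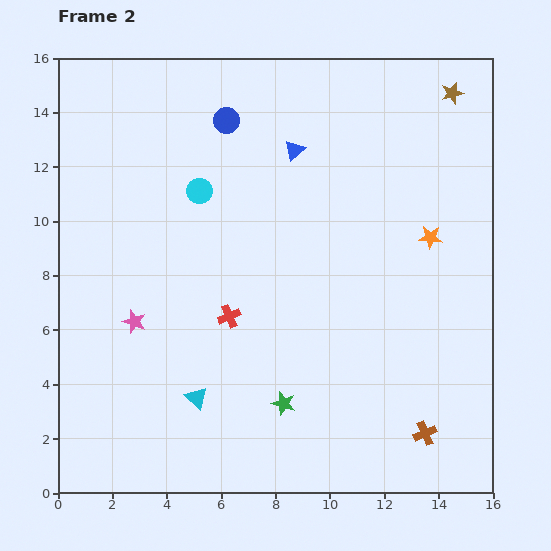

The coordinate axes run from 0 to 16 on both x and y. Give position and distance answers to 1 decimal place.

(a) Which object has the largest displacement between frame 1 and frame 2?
the orange star

(moved 6.0; next 5.5)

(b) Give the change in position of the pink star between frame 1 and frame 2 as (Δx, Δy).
(1.6, 2.2)

The pink star was at (1.2, 4.1) in frame 1 and (2.8, 6.3) in frame 2.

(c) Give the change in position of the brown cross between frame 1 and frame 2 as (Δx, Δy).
(1.4, -4.0)

The brown cross was at (12.1, 6.2) in frame 1 and (13.5, 2.2) in frame 2.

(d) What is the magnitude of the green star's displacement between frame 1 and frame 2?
5.5

The green star moved from (2.8, 3.0) to (8.3, 3.3), a distance of √(5.5² + 0.3²) ≈ 5.5.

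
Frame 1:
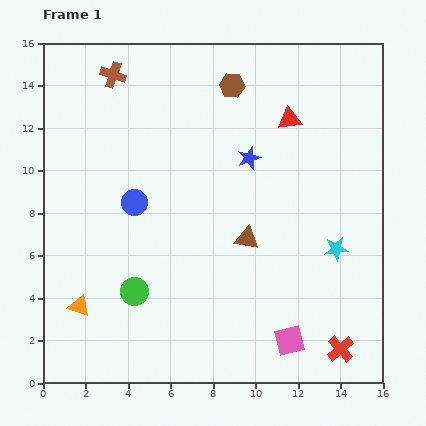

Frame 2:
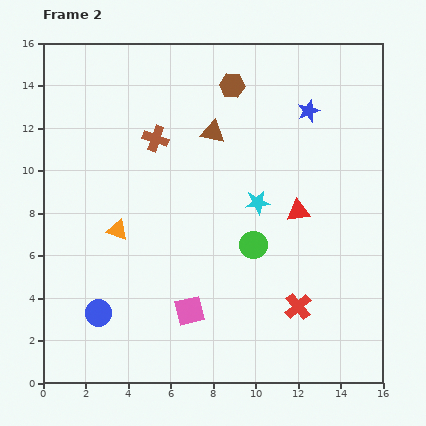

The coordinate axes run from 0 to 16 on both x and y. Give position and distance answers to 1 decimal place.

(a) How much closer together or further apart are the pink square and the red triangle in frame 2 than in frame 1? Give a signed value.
-3.5

Distance in frame 1: 10.4. Distance in frame 2: 6.9.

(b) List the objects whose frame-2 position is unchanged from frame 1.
the brown hexagon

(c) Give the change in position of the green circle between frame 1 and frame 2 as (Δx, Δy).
(5.6, 2.2)

The green circle was at (4.3, 4.3) in frame 1 and (9.9, 6.5) in frame 2.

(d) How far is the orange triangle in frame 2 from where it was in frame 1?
4.0

The orange triangle moved from (1.7, 3.6) to (3.5, 7.2), a distance of √(1.8² + 3.6²) ≈ 4.0.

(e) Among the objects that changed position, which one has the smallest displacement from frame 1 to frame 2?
the red cross

(moved 2.8)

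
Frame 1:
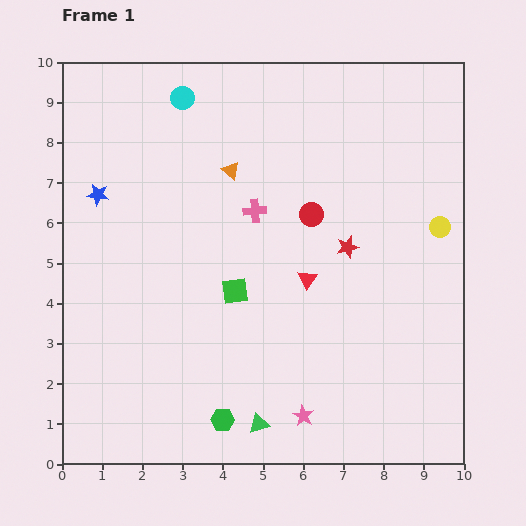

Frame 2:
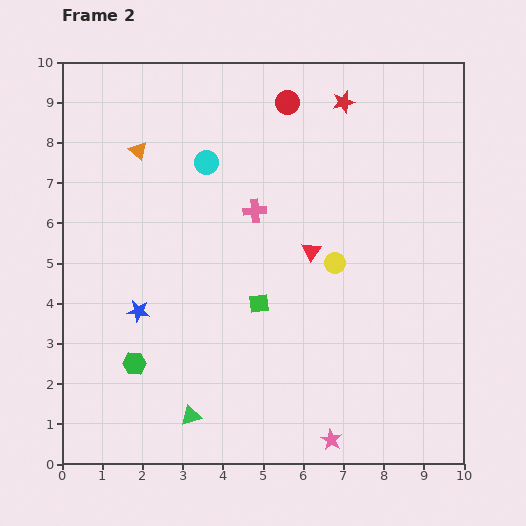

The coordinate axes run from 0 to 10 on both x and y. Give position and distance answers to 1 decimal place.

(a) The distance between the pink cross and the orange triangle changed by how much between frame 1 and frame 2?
+2.1

Distance in frame 1: 1.2. Distance in frame 2: 3.3.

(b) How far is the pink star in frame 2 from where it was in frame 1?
0.9

The pink star moved from (6.0, 1.2) to (6.7, 0.6), a distance of √(0.7² + 0.6²) ≈ 0.9.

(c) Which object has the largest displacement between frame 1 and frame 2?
the red star

(moved 3.6; next 3.1)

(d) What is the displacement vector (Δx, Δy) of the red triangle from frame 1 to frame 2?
(0.1, 0.7)

The red triangle was at (6.1, 4.6) in frame 1 and (6.2, 5.3) in frame 2.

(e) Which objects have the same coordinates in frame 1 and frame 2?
the pink cross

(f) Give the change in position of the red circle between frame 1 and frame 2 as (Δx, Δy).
(-0.6, 2.8)

The red circle was at (6.2, 6.2) in frame 1 and (5.6, 9.0) in frame 2.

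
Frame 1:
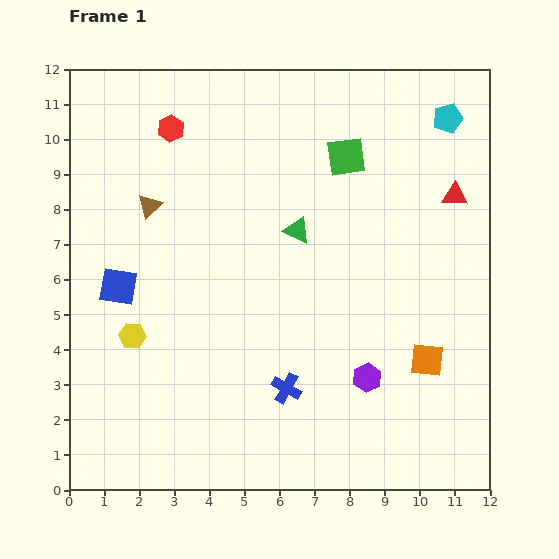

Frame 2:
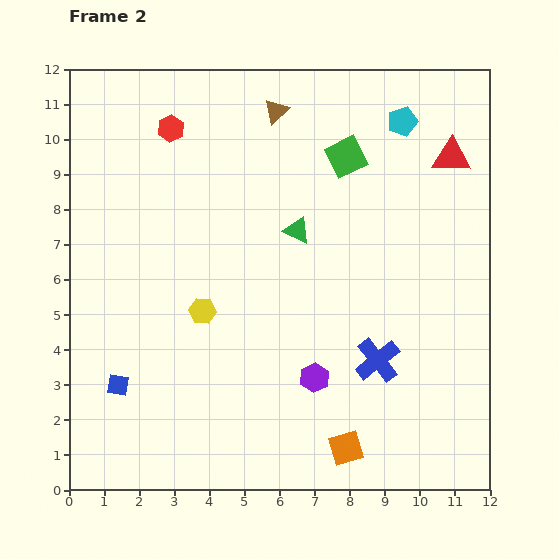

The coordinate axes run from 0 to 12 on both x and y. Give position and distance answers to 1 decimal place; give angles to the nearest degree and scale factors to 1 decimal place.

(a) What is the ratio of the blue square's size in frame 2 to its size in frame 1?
0.6×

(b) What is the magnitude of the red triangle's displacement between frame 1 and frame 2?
1.1

The red triangle moved from (11.0, 8.4) to (10.9, 9.5), a distance of √(0.1² + 1.1²) ≈ 1.1.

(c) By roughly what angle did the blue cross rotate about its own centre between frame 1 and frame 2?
23° clockwise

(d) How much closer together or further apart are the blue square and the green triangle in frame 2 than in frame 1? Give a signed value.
+1.4

Distance in frame 1: 5.3. Distance in frame 2: 6.7.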